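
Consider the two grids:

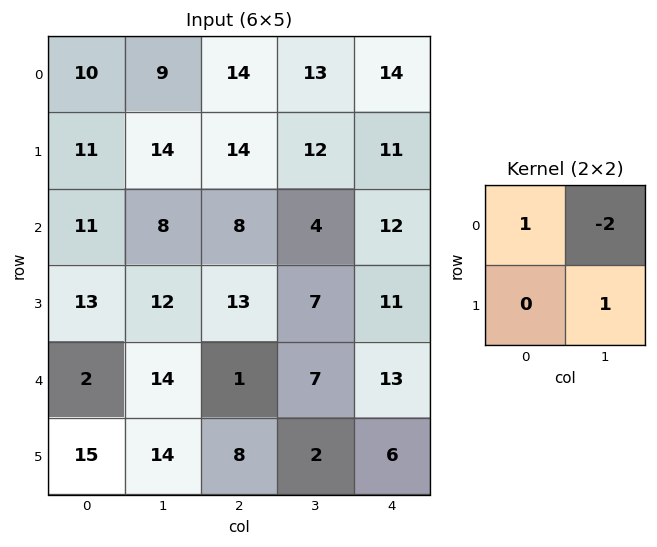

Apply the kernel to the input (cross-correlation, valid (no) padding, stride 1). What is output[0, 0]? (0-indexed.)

The receptive field on the input at this output position is [10 9 / 11 14]. Elementwise product with the kernel and sum: 10·1 + 9·-2 + 14·1.

6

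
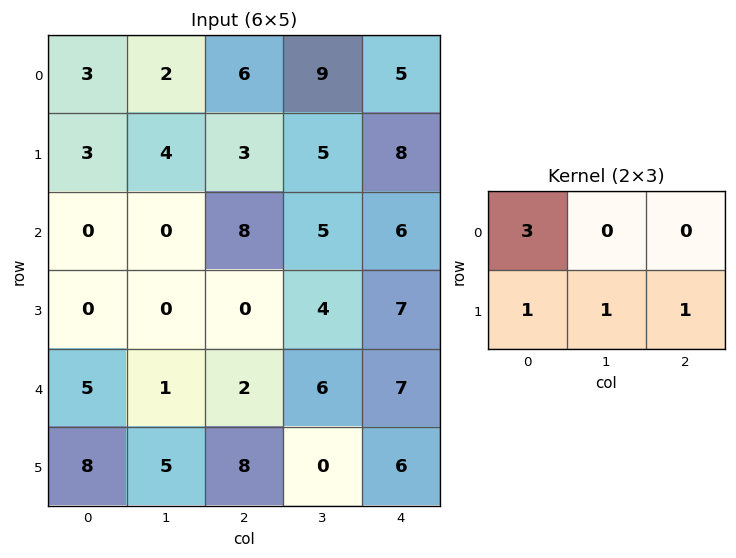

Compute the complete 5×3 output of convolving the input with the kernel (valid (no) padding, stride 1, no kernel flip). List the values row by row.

19 18 34
17 25 28
0 4 35
8 9 15
36 16 20

Output[0,0]: The receptive field on the input at this output position is [3 2 6 / 3 4 3]. Elementwise product with the kernel and sum: 3·3 + 3·1 + 4·1 + 3·1.
Output[0,1]: The receptive field on the input at this output position is [2 6 9 / 4 3 5]. Elementwise product with the kernel and sum: 2·3 + 4·1 + 3·1 + 5·1.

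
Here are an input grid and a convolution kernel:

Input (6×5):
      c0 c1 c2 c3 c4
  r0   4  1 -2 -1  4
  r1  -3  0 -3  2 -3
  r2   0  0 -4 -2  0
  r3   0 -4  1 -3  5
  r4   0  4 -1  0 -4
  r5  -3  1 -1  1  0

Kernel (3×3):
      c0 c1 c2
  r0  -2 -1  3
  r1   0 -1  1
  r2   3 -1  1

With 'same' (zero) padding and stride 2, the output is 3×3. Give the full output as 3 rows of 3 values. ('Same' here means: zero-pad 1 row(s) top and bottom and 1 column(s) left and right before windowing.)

0 6 5
-1 -5 -15
-4 4 8

Output[0,0]: The receptive field on the zero-padded input at this output position is [0 0 0 / 0 4 1 / 0 -3 0]. Elementwise product with the kernel and sum: 0·-2 + 0·-1 + 0·3 + 4·-1 + 1·1 + 0·3 + -3·-1 + 0·1.
Output[0,1]: The receptive field on the zero-padded input at this output position is [0 0 0 / 1 -2 -1 / 0 -3 2]. Elementwise product with the kernel and sum: 0·-2 + 0·-1 + 0·3 + -2·-1 + -1·1 + 0·3 + -3·-1 + 2·1.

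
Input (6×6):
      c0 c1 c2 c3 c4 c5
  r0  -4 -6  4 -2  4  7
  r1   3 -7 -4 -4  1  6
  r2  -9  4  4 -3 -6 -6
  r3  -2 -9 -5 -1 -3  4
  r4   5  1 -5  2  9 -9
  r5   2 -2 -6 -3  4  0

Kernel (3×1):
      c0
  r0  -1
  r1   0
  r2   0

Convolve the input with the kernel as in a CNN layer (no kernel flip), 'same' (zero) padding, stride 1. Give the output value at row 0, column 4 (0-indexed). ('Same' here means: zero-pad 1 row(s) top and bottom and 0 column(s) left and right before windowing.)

The receptive field on the zero-padded input at this output position is [0 / 4 / 1]. Elementwise product with the kernel and sum: 0·-1.

0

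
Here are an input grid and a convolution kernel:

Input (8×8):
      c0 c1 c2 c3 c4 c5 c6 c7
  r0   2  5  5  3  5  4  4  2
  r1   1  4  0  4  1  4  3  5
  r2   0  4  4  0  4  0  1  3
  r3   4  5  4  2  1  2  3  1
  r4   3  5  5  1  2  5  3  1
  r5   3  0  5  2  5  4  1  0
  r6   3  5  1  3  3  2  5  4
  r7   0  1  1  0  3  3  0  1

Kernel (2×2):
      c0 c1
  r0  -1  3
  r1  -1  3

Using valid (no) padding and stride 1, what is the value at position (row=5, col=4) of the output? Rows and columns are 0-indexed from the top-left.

The receptive field on the input at this output position is [5 4 / 3 2]. Elementwise product with the kernel and sum: 5·-1 + 4·3 + 3·-1 + 2·3.

10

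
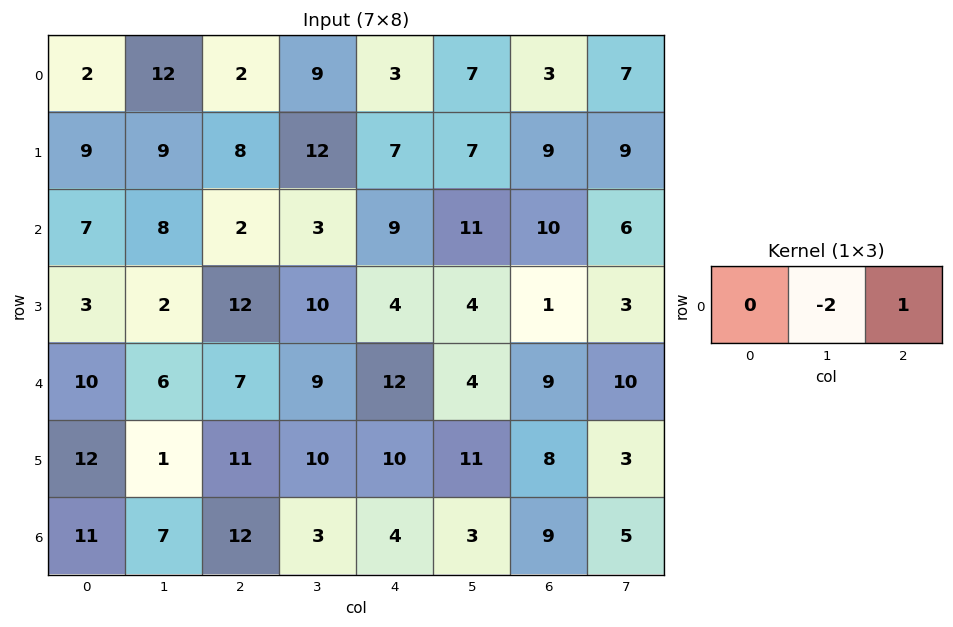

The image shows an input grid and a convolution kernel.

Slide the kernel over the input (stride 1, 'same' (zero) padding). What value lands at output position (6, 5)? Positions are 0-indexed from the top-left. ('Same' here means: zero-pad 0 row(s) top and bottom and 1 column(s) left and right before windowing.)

The receptive field on the zero-padded input at this output position is [4 3 9]. Elementwise product with the kernel and sum: 3·-2 + 9·1.

3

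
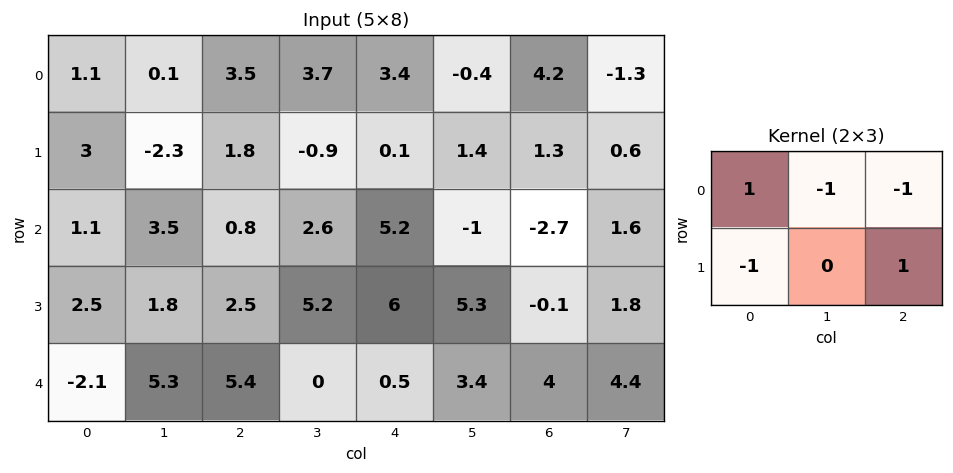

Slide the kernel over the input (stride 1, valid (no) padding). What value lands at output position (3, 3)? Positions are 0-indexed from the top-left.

The receptive field on the input at this output position is [5.2 6 5.3 / 0 0.5 3.4]. Elementwise product with the kernel and sum: 5.2·1 + 6·-1 + 5.3·-1 + 0·-1 + 3.4·1.

-2.7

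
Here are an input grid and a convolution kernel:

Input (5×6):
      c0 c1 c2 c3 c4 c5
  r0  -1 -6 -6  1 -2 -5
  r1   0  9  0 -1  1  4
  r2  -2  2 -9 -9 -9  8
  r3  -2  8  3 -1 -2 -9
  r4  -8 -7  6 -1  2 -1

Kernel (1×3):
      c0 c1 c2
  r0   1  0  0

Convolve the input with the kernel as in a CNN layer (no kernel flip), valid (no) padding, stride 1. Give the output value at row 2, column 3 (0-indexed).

The receptive field on the input at this output position is [-9 -9 8]. Elementwise product with the kernel and sum: -9·1.

-9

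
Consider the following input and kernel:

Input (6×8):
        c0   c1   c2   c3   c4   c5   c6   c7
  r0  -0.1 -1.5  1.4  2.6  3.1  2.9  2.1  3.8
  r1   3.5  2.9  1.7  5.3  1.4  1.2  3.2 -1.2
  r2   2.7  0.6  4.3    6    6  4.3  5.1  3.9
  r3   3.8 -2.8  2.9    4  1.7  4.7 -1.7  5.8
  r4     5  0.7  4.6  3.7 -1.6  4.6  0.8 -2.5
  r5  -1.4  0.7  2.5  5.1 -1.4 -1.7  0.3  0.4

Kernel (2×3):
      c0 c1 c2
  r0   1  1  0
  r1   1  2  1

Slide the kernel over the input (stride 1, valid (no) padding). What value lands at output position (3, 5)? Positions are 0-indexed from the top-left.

6.7

The receptive field on the input at this output position is [4.7 -1.7 5.8 / 4.6 0.8 -2.5]. Elementwise product with the kernel and sum: 4.7·1 + -1.7·1 + 4.6·1 + 0.8·2 + -2.5·1.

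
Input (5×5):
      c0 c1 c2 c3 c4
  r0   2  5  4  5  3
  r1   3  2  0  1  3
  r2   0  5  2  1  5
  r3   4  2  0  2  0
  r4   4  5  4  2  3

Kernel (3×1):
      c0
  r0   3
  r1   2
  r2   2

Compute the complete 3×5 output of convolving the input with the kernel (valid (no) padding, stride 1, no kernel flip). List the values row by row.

12 29 16 19 25
17 20 4 9 19
16 29 14 11 21

Output[0,0]: The receptive field on the input at this output position is [2 / 3 / 0]. Elementwise product with the kernel and sum: 2·3 + 3·2 + 0·2.
Output[0,1]: The receptive field on the input at this output position is [5 / 2 / 5]. Elementwise product with the kernel and sum: 5·3 + 2·2 + 5·2.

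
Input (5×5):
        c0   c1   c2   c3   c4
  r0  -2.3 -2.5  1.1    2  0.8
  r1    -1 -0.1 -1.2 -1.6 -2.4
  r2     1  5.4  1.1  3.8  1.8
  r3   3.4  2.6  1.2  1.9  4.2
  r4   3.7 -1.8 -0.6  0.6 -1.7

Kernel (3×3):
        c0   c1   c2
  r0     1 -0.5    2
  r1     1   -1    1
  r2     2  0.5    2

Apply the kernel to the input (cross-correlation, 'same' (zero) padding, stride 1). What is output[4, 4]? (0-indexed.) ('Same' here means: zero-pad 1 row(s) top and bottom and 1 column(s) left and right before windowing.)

The receptive field on the zero-padded input at this output position is [1.9 4.2 0 / 0.6 -1.7 0 / 0 0 0]. Elementwise product with the kernel and sum: 1.9·1 + 4.2·-0.5 + 0·2 + 0.6·1 + -1.7·-1 + 0·1 + 0·2 + 0·0.5 + 0·2.

2.1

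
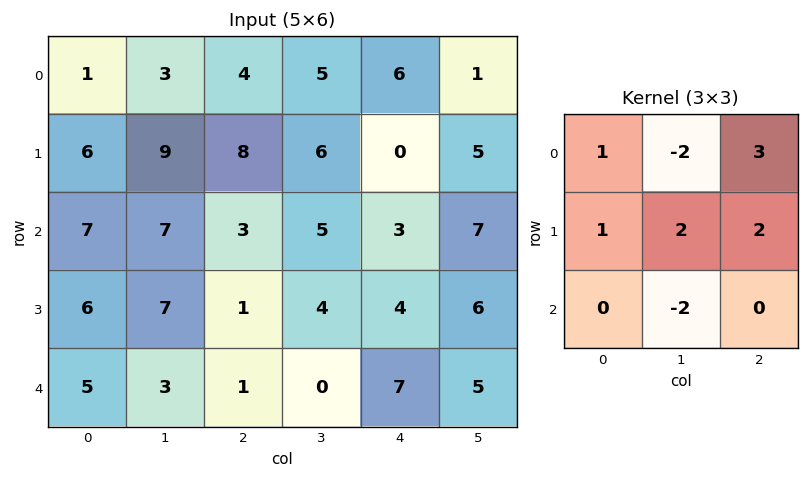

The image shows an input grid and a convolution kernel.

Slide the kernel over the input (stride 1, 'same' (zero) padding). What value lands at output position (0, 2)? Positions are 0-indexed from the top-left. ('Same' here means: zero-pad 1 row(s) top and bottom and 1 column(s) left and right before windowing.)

The receptive field on the zero-padded input at this output position is [0 0 0 / 3 4 5 / 9 8 6]. Elementwise product with the kernel and sum: 0·1 + 0·-2 + 0·3 + 3·1 + 4·2 + 5·2 + 8·-2.

5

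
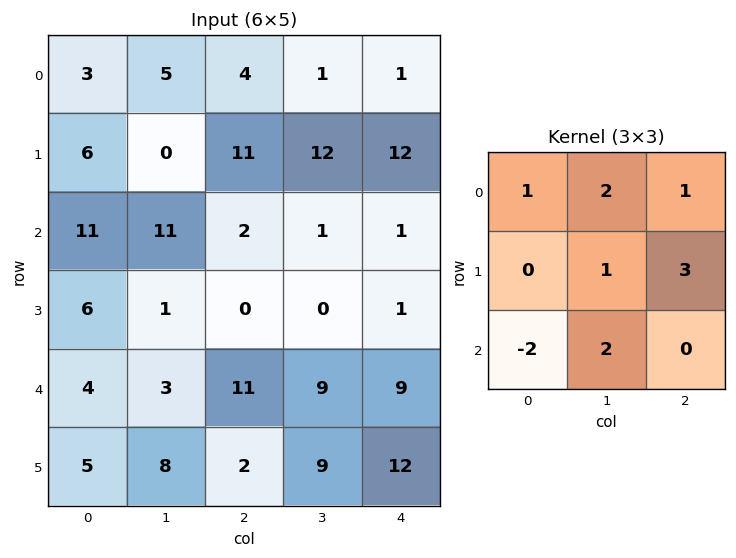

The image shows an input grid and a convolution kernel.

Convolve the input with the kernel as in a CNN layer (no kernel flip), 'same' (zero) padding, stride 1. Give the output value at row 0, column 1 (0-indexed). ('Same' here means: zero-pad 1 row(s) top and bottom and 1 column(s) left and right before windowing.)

The receptive field on the zero-padded input at this output position is [0 0 0 / 3 5 4 / 6 0 11]. Elementwise product with the kernel and sum: 0·1 + 0·2 + 0·1 + 5·1 + 4·3 + 6·-2 + 0·2.

5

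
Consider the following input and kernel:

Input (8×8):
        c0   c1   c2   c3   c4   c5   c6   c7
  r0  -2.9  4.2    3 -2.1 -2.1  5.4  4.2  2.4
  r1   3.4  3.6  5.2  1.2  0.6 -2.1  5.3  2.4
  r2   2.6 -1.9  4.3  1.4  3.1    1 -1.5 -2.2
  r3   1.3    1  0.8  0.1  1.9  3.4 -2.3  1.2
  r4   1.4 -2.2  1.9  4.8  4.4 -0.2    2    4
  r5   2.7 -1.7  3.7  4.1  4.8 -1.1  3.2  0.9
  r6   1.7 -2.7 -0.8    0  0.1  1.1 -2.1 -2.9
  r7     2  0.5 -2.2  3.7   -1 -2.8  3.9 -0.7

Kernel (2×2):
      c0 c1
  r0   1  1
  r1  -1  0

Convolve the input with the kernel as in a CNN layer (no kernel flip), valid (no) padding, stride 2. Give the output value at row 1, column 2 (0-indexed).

2.2

The receptive field on the input at this output position is [3.1 1 / 1.9 3.4]. Elementwise product with the kernel and sum: 3.1·1 + 1·1 + 1.9·-1.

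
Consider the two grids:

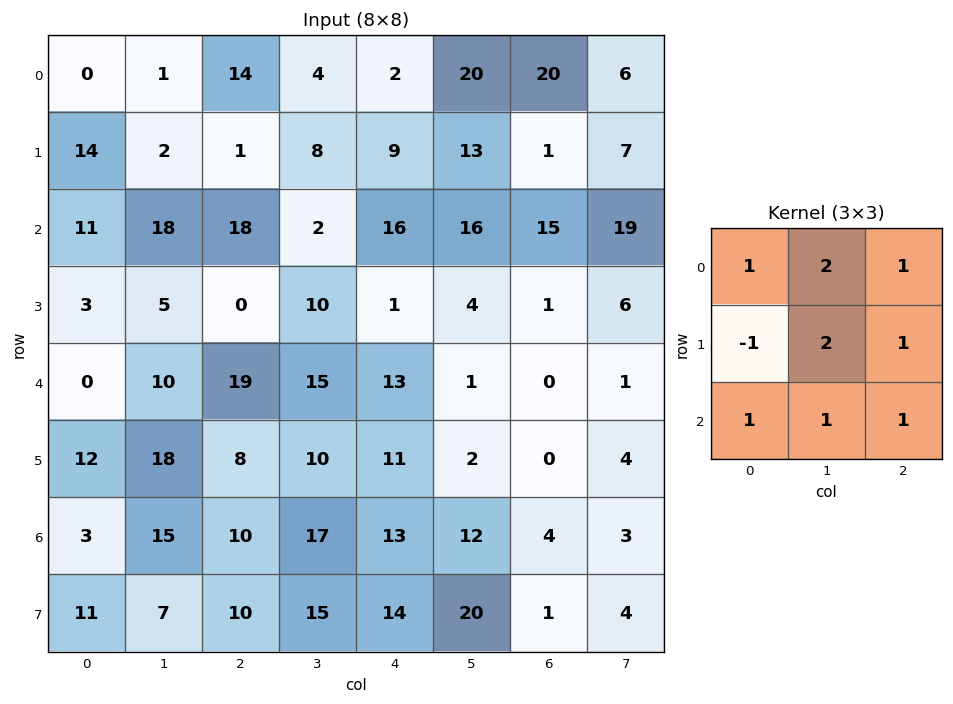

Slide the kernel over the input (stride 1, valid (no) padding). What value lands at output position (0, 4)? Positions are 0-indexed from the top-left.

The receptive field on the input at this output position is [2 20 20 / 9 13 1 / 16 16 15]. Elementwise product with the kernel and sum: 2·1 + 20·2 + 20·1 + 9·-1 + 13·2 + 1·1 + 16·1 + 16·1 + 15·1.

127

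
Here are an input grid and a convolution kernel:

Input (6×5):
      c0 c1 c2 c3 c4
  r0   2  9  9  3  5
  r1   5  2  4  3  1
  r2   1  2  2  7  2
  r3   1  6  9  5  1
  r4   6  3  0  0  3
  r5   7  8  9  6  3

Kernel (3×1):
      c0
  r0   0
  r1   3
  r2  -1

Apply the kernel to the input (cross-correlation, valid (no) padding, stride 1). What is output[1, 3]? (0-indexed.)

16

The receptive field on the input at this output position is [3 / 7 / 5]. Elementwise product with the kernel and sum: 7·3 + 5·-1.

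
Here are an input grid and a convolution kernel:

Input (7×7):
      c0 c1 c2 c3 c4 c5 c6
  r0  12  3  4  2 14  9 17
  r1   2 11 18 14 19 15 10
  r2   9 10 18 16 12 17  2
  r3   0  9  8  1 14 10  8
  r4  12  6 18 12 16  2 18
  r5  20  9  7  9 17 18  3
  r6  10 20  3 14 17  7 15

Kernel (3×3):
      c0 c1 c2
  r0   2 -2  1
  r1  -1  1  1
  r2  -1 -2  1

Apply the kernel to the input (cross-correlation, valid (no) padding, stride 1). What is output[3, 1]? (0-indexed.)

The receptive field on the input at this output position is [9 8 1 / 6 18 12 / 9 7 9]. Elementwise product with the kernel and sum: 9·2 + 8·-2 + 1·1 + 6·-1 + 18·1 + 12·1 + 9·-1 + 7·-2 + 9·1.

13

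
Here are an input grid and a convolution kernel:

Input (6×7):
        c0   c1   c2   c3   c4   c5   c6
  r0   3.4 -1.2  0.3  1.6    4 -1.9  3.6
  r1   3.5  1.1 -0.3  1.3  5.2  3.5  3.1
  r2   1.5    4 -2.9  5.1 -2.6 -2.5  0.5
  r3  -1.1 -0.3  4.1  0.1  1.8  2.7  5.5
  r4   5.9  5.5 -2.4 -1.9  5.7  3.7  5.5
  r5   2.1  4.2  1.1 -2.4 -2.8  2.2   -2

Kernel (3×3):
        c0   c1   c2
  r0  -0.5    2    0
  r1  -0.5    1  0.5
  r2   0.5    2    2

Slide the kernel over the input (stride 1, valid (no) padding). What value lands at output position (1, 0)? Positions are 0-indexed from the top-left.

9.3

The receptive field on the input at this output position is [3.5 1.1 -0.3 / 1.5 4 -2.9 / -1.1 -0.3 4.1]. Elementwise product with the kernel and sum: 3.5·-0.5 + 1.1·2 + 1.5·-0.5 + 4·1 + -2.9·0.5 + -1.1·0.5 + -0.3·2 + 4.1·2.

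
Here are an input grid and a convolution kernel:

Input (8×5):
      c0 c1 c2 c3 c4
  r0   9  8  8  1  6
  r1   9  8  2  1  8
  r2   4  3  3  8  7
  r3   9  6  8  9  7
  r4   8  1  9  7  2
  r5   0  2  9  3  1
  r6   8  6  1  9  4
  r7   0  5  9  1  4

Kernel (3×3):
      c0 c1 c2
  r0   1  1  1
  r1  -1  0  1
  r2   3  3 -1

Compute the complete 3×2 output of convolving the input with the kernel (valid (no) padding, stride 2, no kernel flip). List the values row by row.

36 47
27 63
68 36

Output[0,0]: The receptive field on the input at this output position is [9 8 8 / 9 8 2 / 4 3 3]. Elementwise product with the kernel and sum: 9·1 + 8·1 + 8·1 + 9·-1 + 2·1 + 4·3 + 3·3 + 3·-1.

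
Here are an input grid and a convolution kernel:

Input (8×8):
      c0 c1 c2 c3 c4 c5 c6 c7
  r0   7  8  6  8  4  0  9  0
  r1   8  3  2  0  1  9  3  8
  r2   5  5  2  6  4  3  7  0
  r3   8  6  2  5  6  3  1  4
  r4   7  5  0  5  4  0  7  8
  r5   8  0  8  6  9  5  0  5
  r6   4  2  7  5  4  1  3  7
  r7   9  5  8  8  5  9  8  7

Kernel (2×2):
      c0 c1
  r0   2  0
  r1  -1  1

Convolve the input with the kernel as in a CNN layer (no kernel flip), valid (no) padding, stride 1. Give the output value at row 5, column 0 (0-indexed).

The receptive field on the input at this output position is [8 0 / 4 2]. Elementwise product with the kernel and sum: 8·2 + 4·-1 + 2·1.

14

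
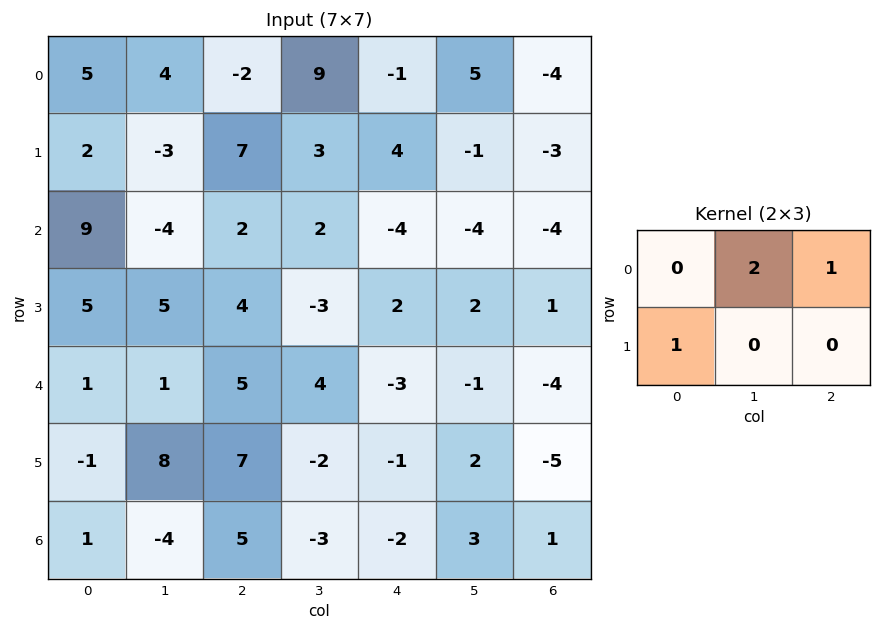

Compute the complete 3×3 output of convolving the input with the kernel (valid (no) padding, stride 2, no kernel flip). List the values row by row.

Output[0,0]: The receptive field on the input at this output position is [5 4 -2 / 2 -3 7]. Elementwise product with the kernel and sum: 4·2 + -2·1 + 2·1.

8 24 10
-1 4 -10
6 12 -7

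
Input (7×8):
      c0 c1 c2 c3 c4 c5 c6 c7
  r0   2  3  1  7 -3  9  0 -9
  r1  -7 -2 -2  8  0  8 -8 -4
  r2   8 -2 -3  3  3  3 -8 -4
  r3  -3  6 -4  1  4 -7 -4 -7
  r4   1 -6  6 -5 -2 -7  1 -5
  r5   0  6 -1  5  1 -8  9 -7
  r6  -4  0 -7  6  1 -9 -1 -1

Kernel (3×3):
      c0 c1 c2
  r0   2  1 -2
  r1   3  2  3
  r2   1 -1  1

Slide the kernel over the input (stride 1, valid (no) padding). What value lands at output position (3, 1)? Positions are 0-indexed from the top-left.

-3

The receptive field on the input at this output position is [6 -4 1 / -6 6 -5 / 6 -1 5]. Elementwise product with the kernel and sum: 6·2 + -4·1 + 1·-2 + -6·3 + 6·2 + -5·3 + 6·1 + -1·-1 + 5·1.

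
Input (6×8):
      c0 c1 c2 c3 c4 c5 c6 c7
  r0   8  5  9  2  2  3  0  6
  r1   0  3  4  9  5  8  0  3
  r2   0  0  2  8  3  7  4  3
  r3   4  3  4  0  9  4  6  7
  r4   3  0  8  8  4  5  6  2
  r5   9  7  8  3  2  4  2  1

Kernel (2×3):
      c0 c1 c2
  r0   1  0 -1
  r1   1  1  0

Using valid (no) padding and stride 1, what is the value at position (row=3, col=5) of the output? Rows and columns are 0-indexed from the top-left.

The receptive field on the input at this output position is [4 6 7 / 5 6 2]. Elementwise product with the kernel and sum: 4·1 + 7·-1 + 5·1 + 6·1.

8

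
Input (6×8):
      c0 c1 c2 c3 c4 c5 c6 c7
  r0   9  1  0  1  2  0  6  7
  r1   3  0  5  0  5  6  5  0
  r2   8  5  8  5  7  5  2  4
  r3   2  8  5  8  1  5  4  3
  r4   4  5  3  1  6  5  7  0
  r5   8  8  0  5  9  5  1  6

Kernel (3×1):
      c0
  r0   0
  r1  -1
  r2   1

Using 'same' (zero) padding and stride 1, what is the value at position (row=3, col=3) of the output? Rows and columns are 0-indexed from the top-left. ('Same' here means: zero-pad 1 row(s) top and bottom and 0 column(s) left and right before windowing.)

The receptive field on the zero-padded input at this output position is [5 / 8 / 1]. Elementwise product with the kernel and sum: 8·-1 + 1·1.

-7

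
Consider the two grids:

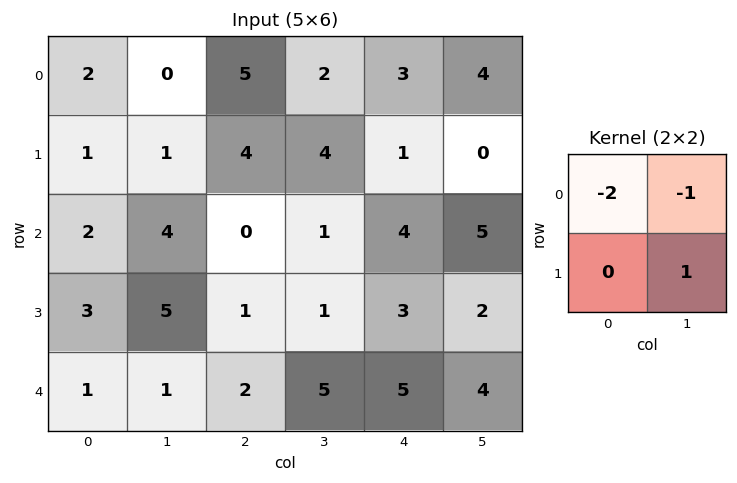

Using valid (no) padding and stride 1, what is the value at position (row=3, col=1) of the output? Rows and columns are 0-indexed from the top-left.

-9

The receptive field on the input at this output position is [5 1 / 1 2]. Elementwise product with the kernel and sum: 5·-2 + 1·-1 + 2·1.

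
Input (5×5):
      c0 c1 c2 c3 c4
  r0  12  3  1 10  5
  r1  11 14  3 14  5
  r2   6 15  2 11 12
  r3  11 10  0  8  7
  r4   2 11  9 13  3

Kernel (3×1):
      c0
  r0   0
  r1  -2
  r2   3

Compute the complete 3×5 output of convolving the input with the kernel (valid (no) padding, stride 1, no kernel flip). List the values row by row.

-4 17 0 5 26
21 0 -4 2 -3
-16 13 27 23 -5

Output[0,0]: The receptive field on the input at this output position is [12 / 11 / 6]. Elementwise product with the kernel and sum: 11·-2 + 6·3.
Output[0,1]: The receptive field on the input at this output position is [3 / 14 / 15]. Elementwise product with the kernel and sum: 14·-2 + 15·3.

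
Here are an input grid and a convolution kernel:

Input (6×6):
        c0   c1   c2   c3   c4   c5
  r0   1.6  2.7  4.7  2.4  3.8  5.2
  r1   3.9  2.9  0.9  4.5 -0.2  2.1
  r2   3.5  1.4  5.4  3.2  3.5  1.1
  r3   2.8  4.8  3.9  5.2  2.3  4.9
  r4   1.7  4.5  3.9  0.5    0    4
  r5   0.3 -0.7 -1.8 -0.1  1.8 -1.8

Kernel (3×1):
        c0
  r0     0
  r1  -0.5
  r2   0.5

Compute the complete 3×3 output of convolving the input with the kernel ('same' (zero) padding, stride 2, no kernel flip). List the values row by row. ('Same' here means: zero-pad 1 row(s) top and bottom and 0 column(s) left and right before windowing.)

Output[0,0]: The receptive field on the zero-padded input at this output position is [0 / 1.6 / 3.9]. Elementwise product with the kernel and sum: 1.6·-0.5 + 3.9·0.5.
Output[0,1]: The receptive field on the zero-padded input at this output position is [0 / 4.7 / 0.9]. Elementwise product with the kernel and sum: 4.7·-0.5 + 0.9·0.5.

1.15 -1.9 -2
-0.35 -0.75 -0.6
-0.7 -2.85 0.9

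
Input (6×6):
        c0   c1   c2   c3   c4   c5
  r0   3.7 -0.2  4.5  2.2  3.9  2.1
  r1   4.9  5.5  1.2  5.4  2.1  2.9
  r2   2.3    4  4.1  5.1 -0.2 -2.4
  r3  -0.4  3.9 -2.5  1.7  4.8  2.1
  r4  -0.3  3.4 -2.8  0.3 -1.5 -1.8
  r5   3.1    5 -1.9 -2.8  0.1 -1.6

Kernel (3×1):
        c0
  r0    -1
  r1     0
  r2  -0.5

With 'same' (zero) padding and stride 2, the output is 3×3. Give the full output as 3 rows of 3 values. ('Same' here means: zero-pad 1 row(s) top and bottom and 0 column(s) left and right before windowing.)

Output[0,0]: The receptive field on the zero-padded input at this output position is [0 / 3.7 / 4.9]. Elementwise product with the kernel and sum: 0·-1 + 4.9·-0.5.

-2.45 -0.6 -1.05
-4.7 0.05 -4.5
-1.15 3.45 -4.85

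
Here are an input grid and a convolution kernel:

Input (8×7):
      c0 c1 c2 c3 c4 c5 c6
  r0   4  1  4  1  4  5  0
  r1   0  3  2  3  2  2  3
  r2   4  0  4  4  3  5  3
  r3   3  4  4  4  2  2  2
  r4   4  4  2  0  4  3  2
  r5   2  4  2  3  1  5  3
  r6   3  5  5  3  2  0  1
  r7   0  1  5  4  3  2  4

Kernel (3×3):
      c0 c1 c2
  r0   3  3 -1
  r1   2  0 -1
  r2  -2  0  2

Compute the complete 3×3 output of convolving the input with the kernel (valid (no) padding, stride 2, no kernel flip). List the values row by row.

9 11 28
6 31 19
28 -1 16

Output[0,0]: The receptive field on the input at this output position is [4 1 4 / 0 3 2 / 4 0 4]. Elementwise product with the kernel and sum: 4·3 + 1·3 + 4·-1 + 0·2 + 2·-1 + 4·-2 + 4·2.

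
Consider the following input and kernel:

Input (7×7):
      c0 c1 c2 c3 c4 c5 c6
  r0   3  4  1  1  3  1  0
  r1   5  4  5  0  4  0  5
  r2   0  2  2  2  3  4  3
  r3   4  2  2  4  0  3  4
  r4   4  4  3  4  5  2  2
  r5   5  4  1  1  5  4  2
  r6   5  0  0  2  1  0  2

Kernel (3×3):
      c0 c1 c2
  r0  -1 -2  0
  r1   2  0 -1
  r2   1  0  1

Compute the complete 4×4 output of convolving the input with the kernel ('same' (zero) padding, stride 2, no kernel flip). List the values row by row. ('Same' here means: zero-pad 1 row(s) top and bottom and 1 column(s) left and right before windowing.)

0 11 1 2
-10 -6 -1 1
-8 3 7 -3
-10 -8 -7 -8

Output[0,0]: The receptive field on the zero-padded input at this output position is [0 0 0 / 0 3 4 / 0 5 4]. Elementwise product with the kernel and sum: 0·-1 + 0·-2 + 0·2 + 4·-1 + 0·1 + 4·1.
Output[0,1]: The receptive field on the zero-padded input at this output position is [0 0 0 / 4 1 1 / 4 5 0]. Elementwise product with the kernel and sum: 0·-1 + 0·-2 + 4·2 + 1·-1 + 4·1 + 0·1.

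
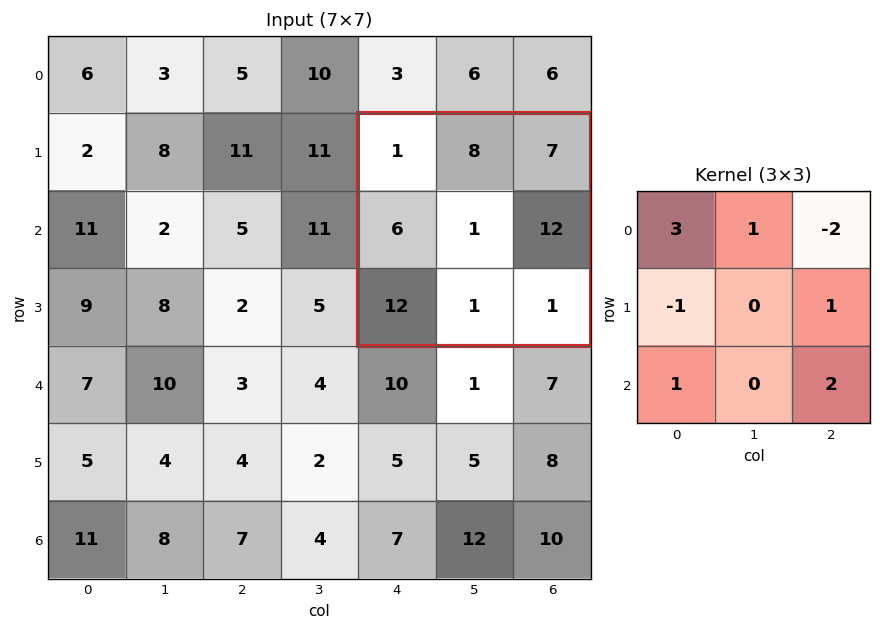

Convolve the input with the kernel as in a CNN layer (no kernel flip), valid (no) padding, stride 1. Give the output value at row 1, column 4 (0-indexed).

17

The receptive field on the input at this output position is [1 8 7 / 6 1 12 / 12 1 1]. Elementwise product with the kernel and sum: 1·3 + 8·1 + 7·-2 + 6·-1 + 12·1 + 12·1 + 1·2.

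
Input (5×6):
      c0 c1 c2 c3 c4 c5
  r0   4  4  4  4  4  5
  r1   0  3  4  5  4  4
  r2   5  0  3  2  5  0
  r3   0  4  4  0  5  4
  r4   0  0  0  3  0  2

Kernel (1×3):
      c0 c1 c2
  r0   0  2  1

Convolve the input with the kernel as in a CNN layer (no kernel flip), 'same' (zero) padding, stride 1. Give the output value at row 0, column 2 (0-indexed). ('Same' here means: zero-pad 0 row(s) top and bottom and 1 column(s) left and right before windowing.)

12

The receptive field on the zero-padded input at this output position is [4 4 4]. Elementwise product with the kernel and sum: 4·2 + 4·1.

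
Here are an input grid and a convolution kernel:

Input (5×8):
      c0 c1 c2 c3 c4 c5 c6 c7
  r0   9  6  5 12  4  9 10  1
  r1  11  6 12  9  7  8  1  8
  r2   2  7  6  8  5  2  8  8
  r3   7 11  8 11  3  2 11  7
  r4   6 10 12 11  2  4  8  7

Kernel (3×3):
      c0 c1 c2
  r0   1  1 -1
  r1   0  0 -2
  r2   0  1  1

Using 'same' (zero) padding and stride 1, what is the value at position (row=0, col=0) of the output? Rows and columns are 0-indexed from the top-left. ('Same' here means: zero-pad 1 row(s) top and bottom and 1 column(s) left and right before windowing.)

The receptive field on the zero-padded input at this output position is [0 0 0 / 0 9 6 / 0 11 6]. Elementwise product with the kernel and sum: 0·1 + 0·1 + 0·-1 + 6·-2 + 11·1 + 6·1.

5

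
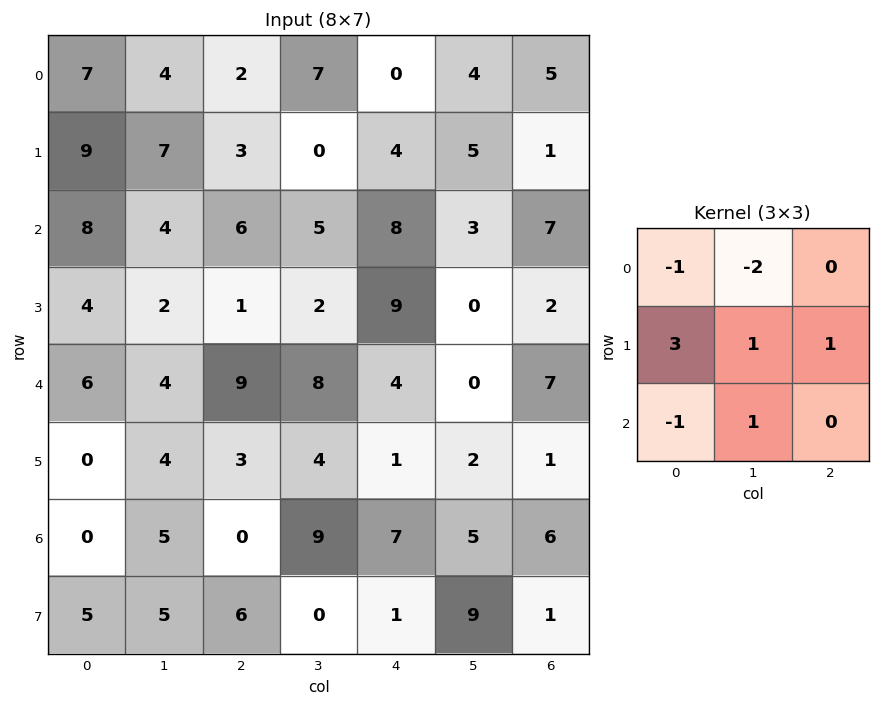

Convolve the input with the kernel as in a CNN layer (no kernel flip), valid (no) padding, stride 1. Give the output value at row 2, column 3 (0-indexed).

The receptive field on the input at this output position is [5 8 3 / 2 9 0 / 8 4 0]. Elementwise product with the kernel and sum: 5·-1 + 8·-2 + 2·3 + 9·1 + 0·1 + 8·-1 + 4·1.

-10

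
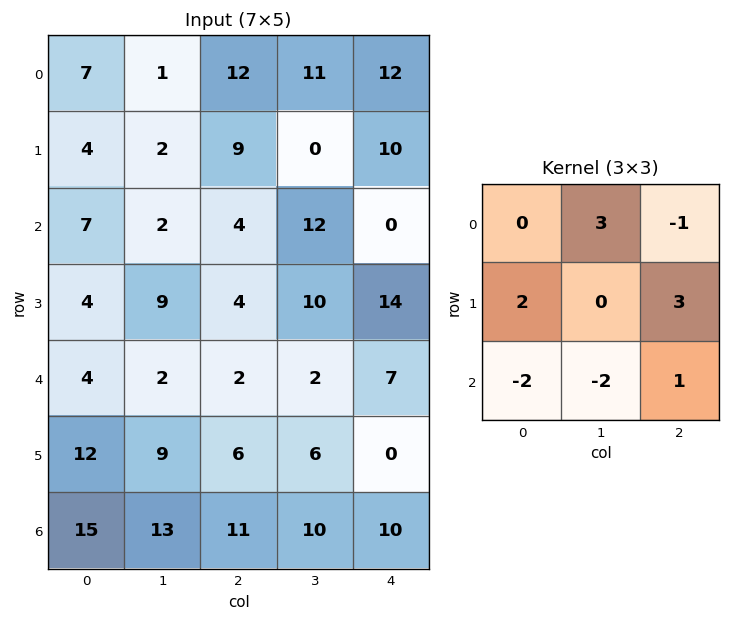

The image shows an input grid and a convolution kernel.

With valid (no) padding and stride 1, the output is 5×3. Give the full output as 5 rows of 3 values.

12 29 37
1 51 -16
12 42 85
1 -12 17
1 2 -21

Output[0,0]: The receptive field on the input at this output position is [7 1 12 / 4 2 9 / 7 2 4]. Elementwise product with the kernel and sum: 1·3 + 12·-1 + 4·2 + 9·3 + 7·-2 + 2·-2 + 4·1.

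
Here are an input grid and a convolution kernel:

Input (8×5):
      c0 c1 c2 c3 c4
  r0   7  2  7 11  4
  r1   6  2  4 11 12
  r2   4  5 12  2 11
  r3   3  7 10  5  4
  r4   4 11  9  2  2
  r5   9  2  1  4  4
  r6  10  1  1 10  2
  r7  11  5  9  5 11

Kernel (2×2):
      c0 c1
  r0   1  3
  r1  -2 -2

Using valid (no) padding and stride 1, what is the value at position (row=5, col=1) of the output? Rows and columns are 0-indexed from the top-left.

1

The receptive field on the input at this output position is [2 1 / 1 1]. Elementwise product with the kernel and sum: 2·1 + 1·3 + 1·-2 + 1·-2.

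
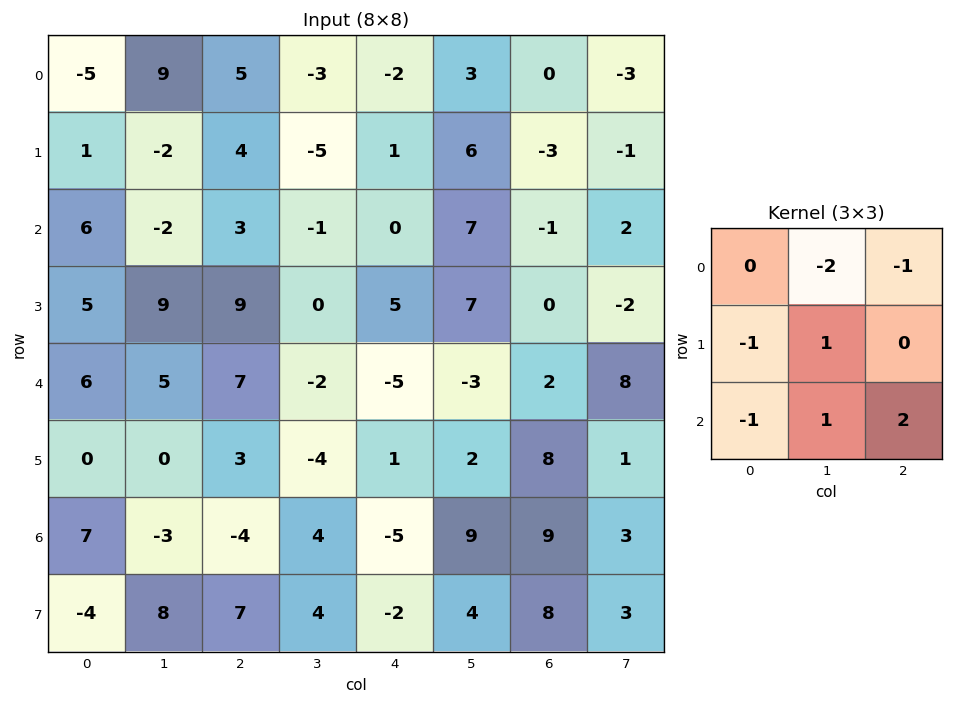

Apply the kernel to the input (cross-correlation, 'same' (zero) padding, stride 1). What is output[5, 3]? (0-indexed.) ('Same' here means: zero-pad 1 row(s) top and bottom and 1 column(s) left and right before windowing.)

The receptive field on the zero-padded input at this output position is [7 -2 -5 / 3 -4 1 / -4 4 -5]. Elementwise product with the kernel and sum: -2·-2 + -5·-1 + 3·-1 + -4·1 + -4·-1 + 4·1 + -5·2.

0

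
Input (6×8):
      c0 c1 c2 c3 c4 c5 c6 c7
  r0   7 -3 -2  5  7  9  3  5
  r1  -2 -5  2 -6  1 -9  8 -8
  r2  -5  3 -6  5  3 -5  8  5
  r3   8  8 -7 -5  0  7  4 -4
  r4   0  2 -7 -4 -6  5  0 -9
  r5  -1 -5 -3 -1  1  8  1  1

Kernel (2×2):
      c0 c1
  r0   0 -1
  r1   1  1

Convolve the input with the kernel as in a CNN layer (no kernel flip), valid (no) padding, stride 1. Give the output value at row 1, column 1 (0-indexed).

The receptive field on the input at this output position is [-5 2 / 3 -6]. Elementwise product with the kernel and sum: 2·-1 + 3·1 + -6·1.

-5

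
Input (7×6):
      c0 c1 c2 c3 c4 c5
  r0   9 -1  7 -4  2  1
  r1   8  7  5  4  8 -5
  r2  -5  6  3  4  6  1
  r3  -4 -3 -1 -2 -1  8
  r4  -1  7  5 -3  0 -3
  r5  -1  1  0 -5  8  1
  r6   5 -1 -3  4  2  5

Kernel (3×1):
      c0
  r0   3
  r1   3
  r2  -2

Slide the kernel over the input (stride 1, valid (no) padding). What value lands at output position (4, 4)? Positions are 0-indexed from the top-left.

The receptive field on the input at this output position is [0 / 8 / 2]. Elementwise product with the kernel and sum: 0·3 + 8·3 + 2·-2.

20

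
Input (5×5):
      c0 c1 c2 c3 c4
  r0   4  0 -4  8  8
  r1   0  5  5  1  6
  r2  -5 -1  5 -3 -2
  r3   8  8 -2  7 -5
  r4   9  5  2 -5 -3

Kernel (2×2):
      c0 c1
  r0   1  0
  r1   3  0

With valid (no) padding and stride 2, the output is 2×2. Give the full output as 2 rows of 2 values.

4 11
19 -1

Output[0,0]: The receptive field on the input at this output position is [4 0 / 0 5]. Elementwise product with the kernel and sum: 4·1 + 0·3.
Output[0,1]: The receptive field on the input at this output position is [-4 8 / 5 1]. Elementwise product with the kernel and sum: -4·1 + 5·3.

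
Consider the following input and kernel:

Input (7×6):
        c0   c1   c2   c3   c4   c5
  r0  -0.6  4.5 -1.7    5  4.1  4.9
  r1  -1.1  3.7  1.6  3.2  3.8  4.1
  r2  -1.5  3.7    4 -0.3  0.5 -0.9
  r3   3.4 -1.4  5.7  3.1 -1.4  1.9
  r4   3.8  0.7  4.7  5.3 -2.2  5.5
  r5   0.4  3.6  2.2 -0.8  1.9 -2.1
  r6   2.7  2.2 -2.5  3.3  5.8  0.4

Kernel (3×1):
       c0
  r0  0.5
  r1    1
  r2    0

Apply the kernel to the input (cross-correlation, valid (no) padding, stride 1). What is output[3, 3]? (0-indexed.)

6.85

The receptive field on the input at this output position is [3.1 / 5.3 / -0.8]. Elementwise product with the kernel and sum: 3.1·0.5 + 5.3·1.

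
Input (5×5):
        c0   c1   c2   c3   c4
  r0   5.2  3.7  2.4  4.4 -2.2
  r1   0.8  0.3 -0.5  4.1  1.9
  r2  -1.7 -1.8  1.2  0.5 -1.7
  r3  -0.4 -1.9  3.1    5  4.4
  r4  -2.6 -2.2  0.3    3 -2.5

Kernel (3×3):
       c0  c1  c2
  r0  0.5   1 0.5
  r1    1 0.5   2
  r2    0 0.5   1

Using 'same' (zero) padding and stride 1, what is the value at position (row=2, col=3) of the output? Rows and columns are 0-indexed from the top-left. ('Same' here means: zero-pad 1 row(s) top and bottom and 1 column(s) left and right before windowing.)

The receptive field on the zero-padded input at this output position is [-0.5 4.1 1.9 / 1.2 0.5 -1.7 / 3.1 5 4.4]. Elementwise product with the kernel and sum: -0.5·0.5 + 4.1·1 + 1.9·0.5 + 1.2·1 + 0.5·0.5 + -1.7·2 + 5·0.5 + 4.4·1.

9.75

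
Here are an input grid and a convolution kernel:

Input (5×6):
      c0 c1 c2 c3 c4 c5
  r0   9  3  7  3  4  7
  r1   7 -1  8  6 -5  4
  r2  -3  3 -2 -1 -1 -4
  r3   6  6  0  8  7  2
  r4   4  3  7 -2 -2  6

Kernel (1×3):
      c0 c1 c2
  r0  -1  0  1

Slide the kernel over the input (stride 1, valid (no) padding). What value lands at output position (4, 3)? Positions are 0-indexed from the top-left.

8

The receptive field on the input at this output position is [-2 -2 6]. Elementwise product with the kernel and sum: -2·-1 + 6·1.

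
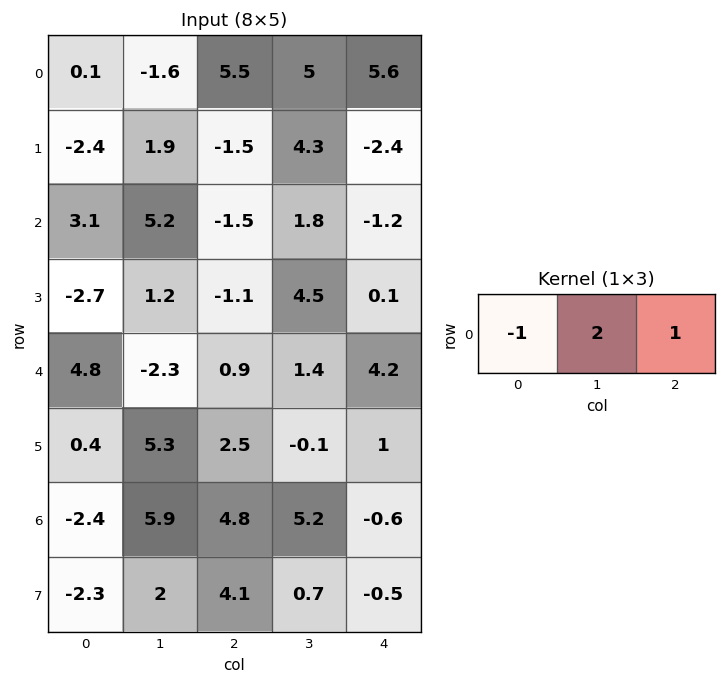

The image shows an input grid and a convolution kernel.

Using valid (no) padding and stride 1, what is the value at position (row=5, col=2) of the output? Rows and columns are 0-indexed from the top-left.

The receptive field on the input at this output position is [2.5 -0.1 1]. Elementwise product with the kernel and sum: 2.5·-1 + -0.1·2 + 1·1.

-1.7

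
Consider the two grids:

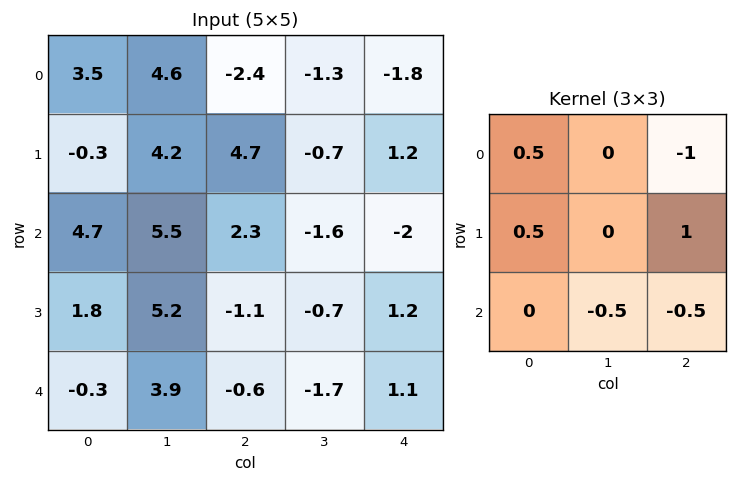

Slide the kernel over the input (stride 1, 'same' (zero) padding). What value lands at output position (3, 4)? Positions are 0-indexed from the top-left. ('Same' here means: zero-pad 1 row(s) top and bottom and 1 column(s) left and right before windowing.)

The receptive field on the zero-padded input at this output position is [-1.6 -2 0 / -0.7 1.2 0 / -1.7 1.1 0]. Elementwise product with the kernel and sum: -1.6·0.5 + 0·-1 + -0.7·0.5 + 0·1 + 1.1·-0.5 + 0·-0.5.

-1.7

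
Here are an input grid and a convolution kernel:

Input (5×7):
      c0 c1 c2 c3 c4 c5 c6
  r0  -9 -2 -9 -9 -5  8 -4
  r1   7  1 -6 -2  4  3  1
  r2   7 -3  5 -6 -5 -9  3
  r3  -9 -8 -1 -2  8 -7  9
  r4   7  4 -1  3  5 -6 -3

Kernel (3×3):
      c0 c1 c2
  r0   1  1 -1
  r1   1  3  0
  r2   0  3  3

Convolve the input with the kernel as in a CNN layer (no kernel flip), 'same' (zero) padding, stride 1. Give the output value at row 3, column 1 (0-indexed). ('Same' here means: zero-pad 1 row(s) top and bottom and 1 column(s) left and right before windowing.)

-25

The receptive field on the zero-padded input at this output position is [7 -3 5 / -9 -8 -1 / 7 4 -1]. Elementwise product with the kernel and sum: 7·1 + -3·1 + 5·-1 + -9·1 + -8·3 + 4·3 + -1·3.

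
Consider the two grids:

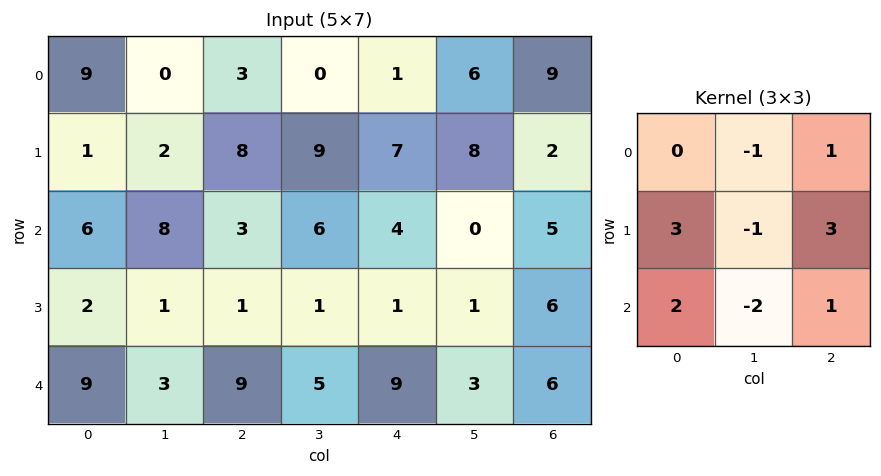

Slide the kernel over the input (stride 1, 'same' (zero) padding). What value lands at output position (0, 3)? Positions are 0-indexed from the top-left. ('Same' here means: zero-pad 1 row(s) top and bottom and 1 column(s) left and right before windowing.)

The receptive field on the zero-padded input at this output position is [0 0 0 / 3 0 1 / 8 9 7]. Elementwise product with the kernel and sum: 0·-1 + 0·1 + 3·3 + 0·-1 + 1·3 + 8·2 + 9·-2 + 7·1.

17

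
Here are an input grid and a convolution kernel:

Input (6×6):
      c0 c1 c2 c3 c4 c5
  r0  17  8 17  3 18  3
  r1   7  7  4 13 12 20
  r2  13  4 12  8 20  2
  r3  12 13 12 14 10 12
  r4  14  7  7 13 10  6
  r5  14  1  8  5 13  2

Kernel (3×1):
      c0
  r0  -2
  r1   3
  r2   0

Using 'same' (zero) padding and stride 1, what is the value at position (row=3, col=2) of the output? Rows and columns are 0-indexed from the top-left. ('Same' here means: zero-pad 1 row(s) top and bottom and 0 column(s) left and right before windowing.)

The receptive field on the zero-padded input at this output position is [12 / 12 / 7]. Elementwise product with the kernel and sum: 12·-2 + 12·3.

12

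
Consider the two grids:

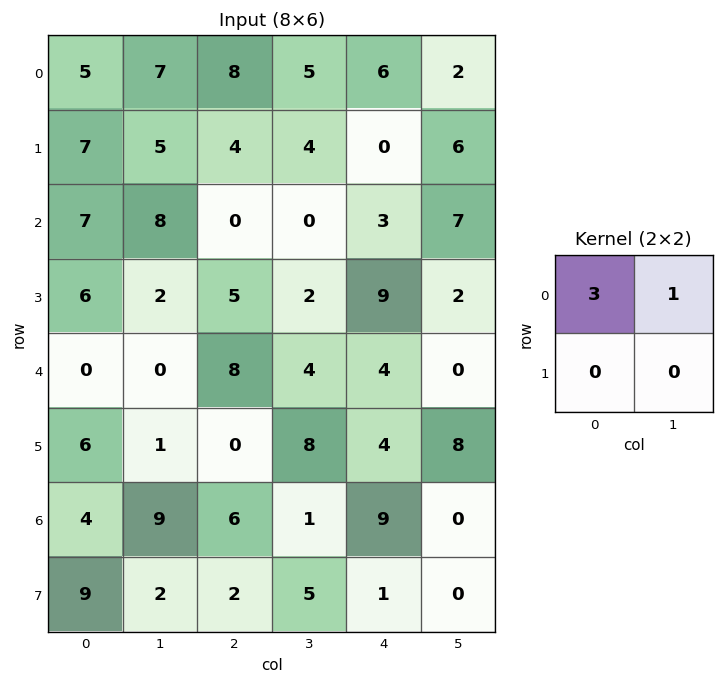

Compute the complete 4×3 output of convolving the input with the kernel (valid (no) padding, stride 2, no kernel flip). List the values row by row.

22 29 20
29 0 16
0 28 12
21 19 27

Output[0,0]: The receptive field on the input at this output position is [5 7 / 7 5]. Elementwise product with the kernel and sum: 5·3 + 7·1.
Output[0,1]: The receptive field on the input at this output position is [8 5 / 4 4]. Elementwise product with the kernel and sum: 8·3 + 5·1.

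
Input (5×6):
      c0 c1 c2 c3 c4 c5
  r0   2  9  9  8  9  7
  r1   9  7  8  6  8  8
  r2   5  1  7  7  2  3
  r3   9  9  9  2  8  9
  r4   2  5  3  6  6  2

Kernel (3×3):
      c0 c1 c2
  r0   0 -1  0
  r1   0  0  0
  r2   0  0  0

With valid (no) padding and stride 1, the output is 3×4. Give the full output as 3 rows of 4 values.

-9 -9 -8 -9
-7 -8 -6 -8
-1 -7 -7 -2

Output[0,0]: The receptive field on the input at this output position is [2 9 9 / 9 7 8 / 5 1 7]. Elementwise product with the kernel and sum: 9·-1.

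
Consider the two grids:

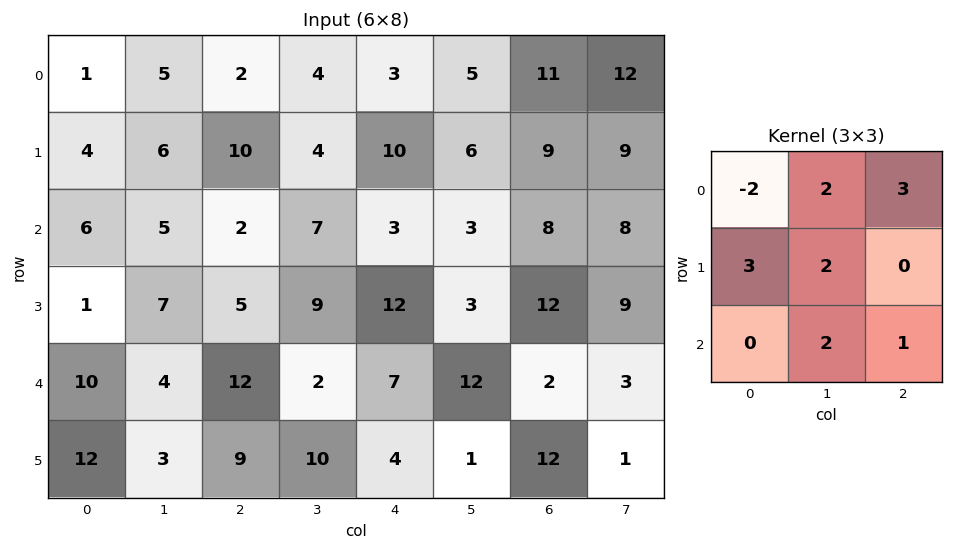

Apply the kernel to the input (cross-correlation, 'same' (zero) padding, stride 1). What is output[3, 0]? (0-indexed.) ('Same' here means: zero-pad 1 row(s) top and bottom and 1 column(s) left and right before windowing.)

The receptive field on the zero-padded input at this output position is [0 6 5 / 0 1 7 / 0 10 4]. Elementwise product with the kernel and sum: 0·-2 + 6·2 + 5·3 + 0·3 + 1·2 + 10·2 + 4·1.

53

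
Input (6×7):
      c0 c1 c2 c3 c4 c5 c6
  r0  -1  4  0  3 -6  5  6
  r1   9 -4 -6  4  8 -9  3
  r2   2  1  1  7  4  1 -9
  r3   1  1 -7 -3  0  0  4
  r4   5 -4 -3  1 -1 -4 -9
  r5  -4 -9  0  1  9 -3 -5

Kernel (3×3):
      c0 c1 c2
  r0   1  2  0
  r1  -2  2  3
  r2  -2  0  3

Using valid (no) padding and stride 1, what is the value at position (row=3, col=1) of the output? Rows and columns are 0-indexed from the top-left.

13

The receptive field on the input at this output position is [1 -7 -3 / -4 -3 1 / -9 0 1]. Elementwise product with the kernel and sum: 1·1 + -7·2 + -4·-2 + -3·2 + 1·3 + -9·-2 + 1·3.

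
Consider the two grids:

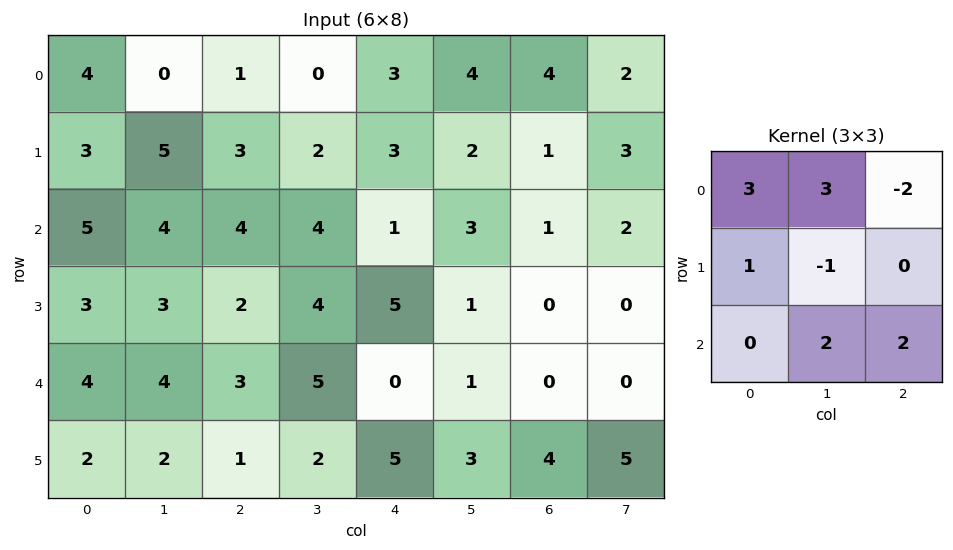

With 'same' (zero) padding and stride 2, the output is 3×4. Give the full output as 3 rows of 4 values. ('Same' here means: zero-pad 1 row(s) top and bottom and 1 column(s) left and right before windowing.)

12 9 7 8
6 32 26 5
7 14 46 22

Output[0,0]: The receptive field on the zero-padded input at this output position is [0 0 0 / 0 4 0 / 0 3 5]. Elementwise product with the kernel and sum: 0·3 + 0·3 + 0·-2 + 0·1 + 4·-1 + 3·2 + 5·2.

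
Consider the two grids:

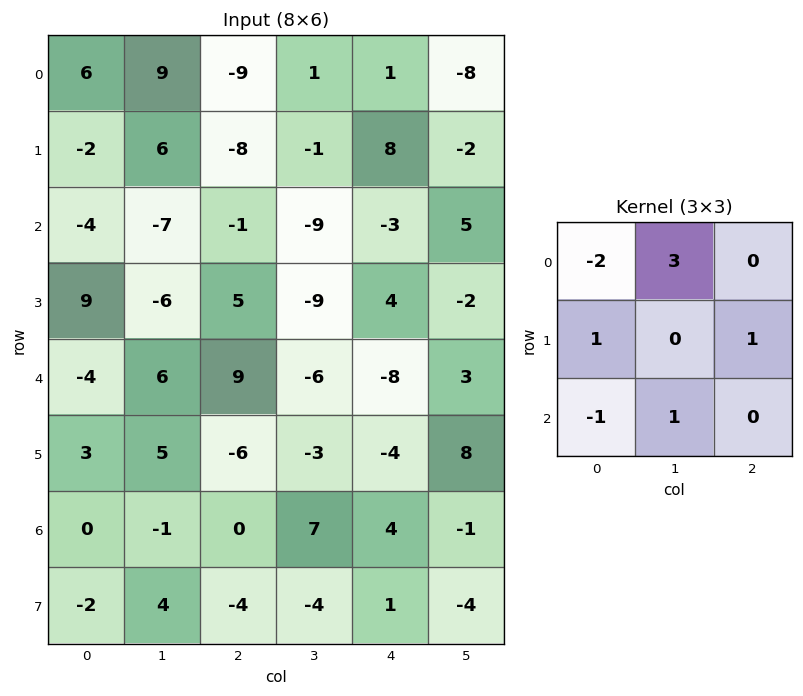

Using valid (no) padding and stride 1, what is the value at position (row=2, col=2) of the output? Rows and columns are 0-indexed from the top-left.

The receptive field on the input at this output position is [-1 -9 -3 / 5 -9 4 / 9 -6 -8]. Elementwise product with the kernel and sum: -1·-2 + -9·3 + 5·1 + 4·1 + 9·-1 + -6·1.

-31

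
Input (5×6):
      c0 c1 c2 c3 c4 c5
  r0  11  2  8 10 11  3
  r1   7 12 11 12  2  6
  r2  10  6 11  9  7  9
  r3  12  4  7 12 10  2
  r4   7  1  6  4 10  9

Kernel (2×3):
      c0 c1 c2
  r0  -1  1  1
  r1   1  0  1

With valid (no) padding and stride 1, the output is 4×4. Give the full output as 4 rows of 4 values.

Output[0,0]: The receptive field on the input at this output position is [11 2 8 / 7 12 11]. Elementwise product with the kernel and sum: 11·-1 + 2·1 + 8·1 + 7·1 + 11·1.

17 40 26 22
37 26 21 14
26 30 22 21
12 20 31 13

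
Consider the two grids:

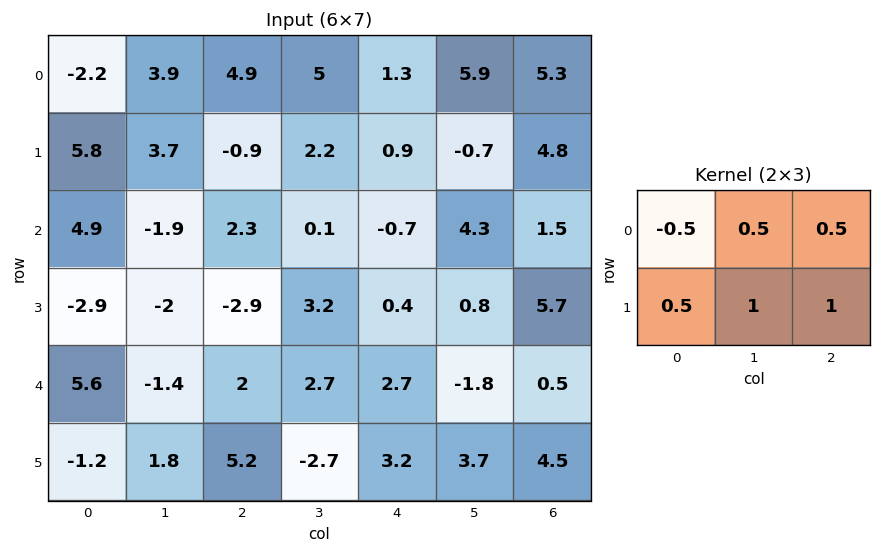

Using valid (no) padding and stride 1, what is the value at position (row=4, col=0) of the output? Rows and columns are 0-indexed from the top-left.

3.9

The receptive field on the input at this output position is [5.6 -1.4 2 / -1.2 1.8 5.2]. Elementwise product with the kernel and sum: 5.6·-0.5 + -1.4·0.5 + 2·0.5 + -1.2·0.5 + 1.8·1 + 5.2·1.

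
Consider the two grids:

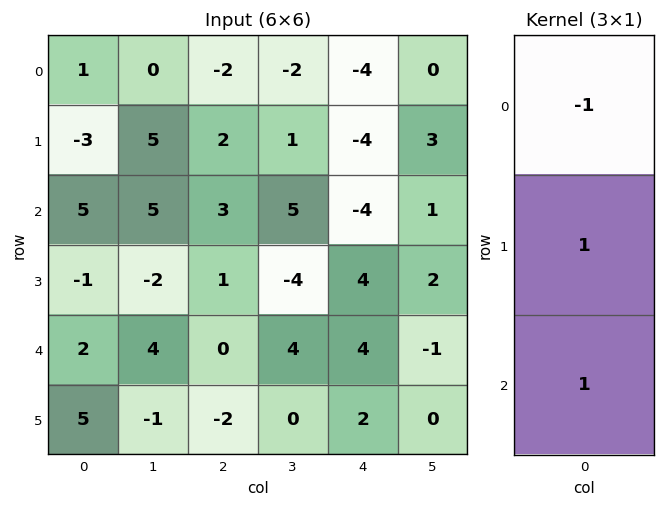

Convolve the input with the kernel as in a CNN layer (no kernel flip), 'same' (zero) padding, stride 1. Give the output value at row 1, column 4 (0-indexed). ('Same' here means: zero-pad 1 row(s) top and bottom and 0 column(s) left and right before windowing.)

-4

The receptive field on the zero-padded input at this output position is [-4 / -4 / -4]. Elementwise product with the kernel and sum: -4·-1 + -4·1 + -4·1.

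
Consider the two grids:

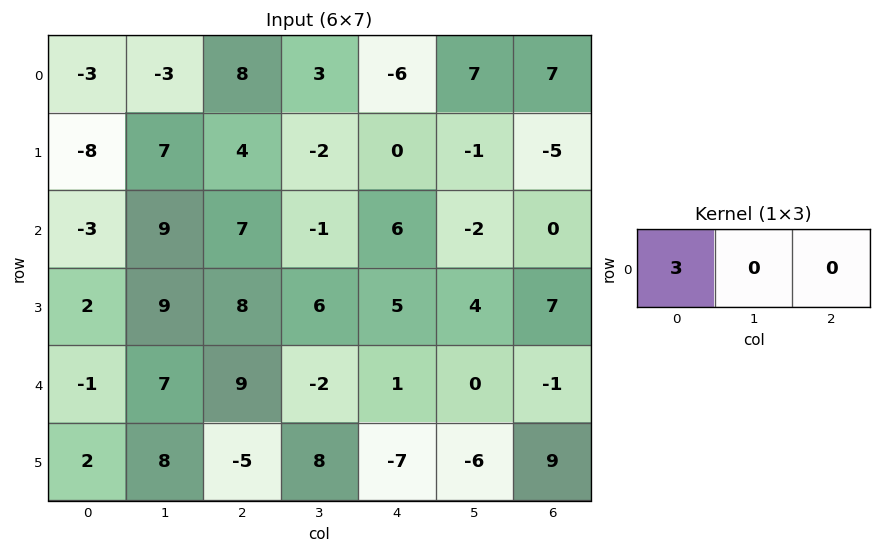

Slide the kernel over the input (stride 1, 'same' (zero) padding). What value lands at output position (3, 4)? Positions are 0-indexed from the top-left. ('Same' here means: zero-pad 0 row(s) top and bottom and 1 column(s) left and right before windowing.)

18

The receptive field on the zero-padded input at this output position is [6 5 4]. Elementwise product with the kernel and sum: 6·3.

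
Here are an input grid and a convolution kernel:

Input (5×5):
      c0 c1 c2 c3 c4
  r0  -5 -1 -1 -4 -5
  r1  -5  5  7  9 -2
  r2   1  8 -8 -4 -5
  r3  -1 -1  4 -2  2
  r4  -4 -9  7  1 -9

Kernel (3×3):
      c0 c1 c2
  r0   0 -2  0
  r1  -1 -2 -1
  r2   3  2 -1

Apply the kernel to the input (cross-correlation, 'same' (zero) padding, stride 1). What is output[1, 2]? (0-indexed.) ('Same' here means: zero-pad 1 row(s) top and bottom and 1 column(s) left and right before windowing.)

The receptive field on the zero-padded input at this output position is [-1 -1 -4 / 5 7 9 / 8 -8 -4]. Elementwise product with the kernel and sum: -1·-2 + 5·-1 + 7·-2 + 9·-1 + 8·3 + -8·2 + -4·-1.

-14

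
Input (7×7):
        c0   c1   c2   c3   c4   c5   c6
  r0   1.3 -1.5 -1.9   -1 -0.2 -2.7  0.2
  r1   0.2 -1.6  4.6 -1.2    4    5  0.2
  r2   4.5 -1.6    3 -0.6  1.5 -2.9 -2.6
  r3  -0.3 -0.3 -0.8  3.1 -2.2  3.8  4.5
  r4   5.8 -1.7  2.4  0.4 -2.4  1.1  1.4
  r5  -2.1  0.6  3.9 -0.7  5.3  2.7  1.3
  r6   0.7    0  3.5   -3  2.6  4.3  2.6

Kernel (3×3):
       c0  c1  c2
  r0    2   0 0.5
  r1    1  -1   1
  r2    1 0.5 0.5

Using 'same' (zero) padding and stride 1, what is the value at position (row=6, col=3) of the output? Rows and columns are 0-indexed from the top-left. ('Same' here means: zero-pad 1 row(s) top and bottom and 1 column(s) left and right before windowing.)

19.55

The receptive field on the zero-padded input at this output position is [3.9 -0.7 5.3 / 3.5 -3 2.6 / 0 0 0]. Elementwise product with the kernel and sum: 3.9·2 + 5.3·0.5 + 3.5·1 + -3·-1 + 2.6·1 + 0·1 + 0·0.5 + 0·0.5.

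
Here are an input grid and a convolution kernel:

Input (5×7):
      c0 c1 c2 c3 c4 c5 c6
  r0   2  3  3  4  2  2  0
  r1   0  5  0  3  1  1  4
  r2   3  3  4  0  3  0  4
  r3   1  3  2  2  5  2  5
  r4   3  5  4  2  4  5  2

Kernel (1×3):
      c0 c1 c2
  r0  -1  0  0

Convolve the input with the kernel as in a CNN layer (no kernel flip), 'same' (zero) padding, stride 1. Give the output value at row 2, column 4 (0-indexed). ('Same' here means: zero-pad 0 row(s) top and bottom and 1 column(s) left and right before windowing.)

0

The receptive field on the zero-padded input at this output position is [0 3 0]. Elementwise product with the kernel and sum: 0·-1.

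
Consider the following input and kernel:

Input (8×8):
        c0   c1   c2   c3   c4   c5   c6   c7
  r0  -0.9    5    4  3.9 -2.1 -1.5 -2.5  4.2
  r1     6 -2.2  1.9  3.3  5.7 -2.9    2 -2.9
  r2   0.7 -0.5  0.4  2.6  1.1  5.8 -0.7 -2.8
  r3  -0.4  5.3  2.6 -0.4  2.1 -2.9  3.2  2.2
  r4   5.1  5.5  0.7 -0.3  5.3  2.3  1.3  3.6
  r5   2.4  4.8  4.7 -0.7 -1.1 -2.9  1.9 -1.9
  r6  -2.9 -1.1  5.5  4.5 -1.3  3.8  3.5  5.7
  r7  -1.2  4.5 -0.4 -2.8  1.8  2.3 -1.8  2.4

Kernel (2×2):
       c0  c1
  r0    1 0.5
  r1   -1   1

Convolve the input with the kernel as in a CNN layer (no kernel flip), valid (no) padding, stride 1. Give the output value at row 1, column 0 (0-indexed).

3.7

The receptive field on the input at this output position is [6 -2.2 / 0.7 -0.5]. Elementwise product with the kernel and sum: 6·1 + -2.2·0.5 + 0.7·-1 + -0.5·1.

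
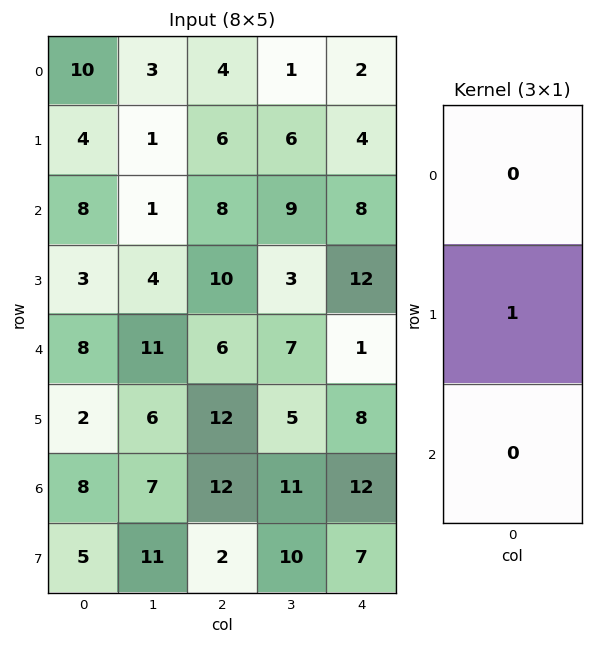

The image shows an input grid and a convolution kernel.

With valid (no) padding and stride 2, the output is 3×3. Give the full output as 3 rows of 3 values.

Output[0,0]: The receptive field on the input at this output position is [10 / 4 / 8]. Elementwise product with the kernel and sum: 4·1.
Output[0,1]: The receptive field on the input at this output position is [4 / 6 / 8]. Elementwise product with the kernel and sum: 6·1.

4 6 4
3 10 12
2 12 8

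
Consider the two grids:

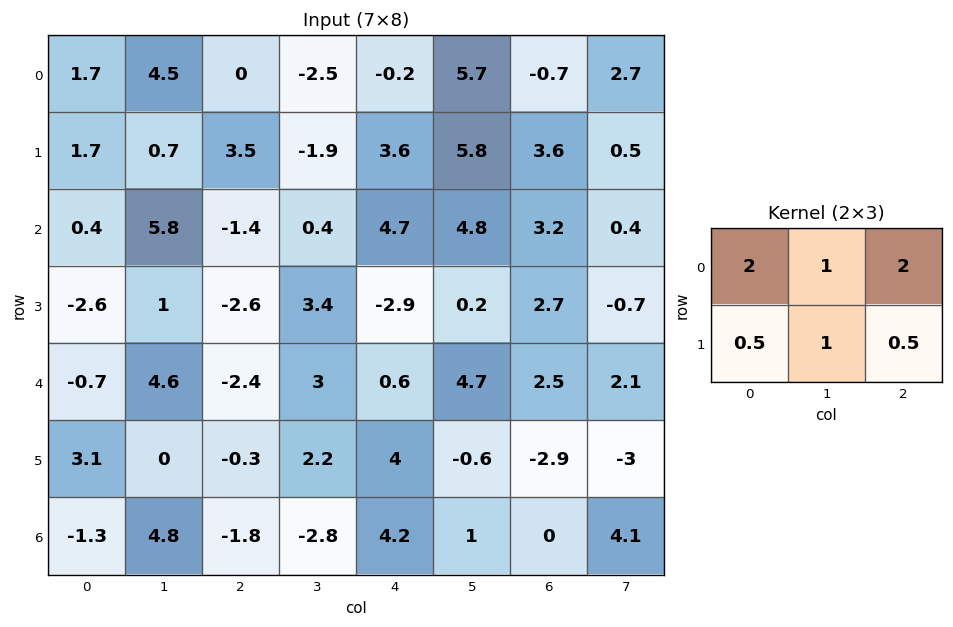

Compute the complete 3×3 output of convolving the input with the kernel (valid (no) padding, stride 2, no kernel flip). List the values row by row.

Output[0,0]: The receptive field on the input at this output position is [1.7 4.5 0 / 1.7 0.7 3.5]. Elementwise product with the kernel and sum: 1.7·2 + 4.5·1 + 0·2 + 1.7·0.5 + 0.7·1 + 3.5·0.5.

11.2 -1.25 13.3
2.2 7.65 20.7
-0.2 3.45 10.85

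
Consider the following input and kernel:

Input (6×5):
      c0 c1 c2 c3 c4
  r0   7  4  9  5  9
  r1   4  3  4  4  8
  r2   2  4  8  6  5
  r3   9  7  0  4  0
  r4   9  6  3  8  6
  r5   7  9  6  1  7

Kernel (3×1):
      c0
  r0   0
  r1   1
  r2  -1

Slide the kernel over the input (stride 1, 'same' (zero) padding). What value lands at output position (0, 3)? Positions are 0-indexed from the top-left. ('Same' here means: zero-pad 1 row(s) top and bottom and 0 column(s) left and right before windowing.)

The receptive field on the zero-padded input at this output position is [0 / 5 / 4]. Elementwise product with the kernel and sum: 5·1 + 4·-1.

1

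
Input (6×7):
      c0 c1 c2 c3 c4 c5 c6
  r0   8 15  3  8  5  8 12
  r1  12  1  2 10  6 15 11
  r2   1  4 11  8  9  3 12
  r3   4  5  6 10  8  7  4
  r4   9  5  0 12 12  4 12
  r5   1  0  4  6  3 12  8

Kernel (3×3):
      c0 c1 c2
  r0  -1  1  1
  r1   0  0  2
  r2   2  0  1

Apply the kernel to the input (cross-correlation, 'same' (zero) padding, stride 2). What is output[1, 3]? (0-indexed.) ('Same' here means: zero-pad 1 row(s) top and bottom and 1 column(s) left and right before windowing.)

The receptive field on the zero-padded input at this output position is [15 11 0 / 3 12 0 / 7 4 0]. Elementwise product with the kernel and sum: 15·-1 + 11·1 + 0·1 + 0·2 + 7·2 + 0·1.

10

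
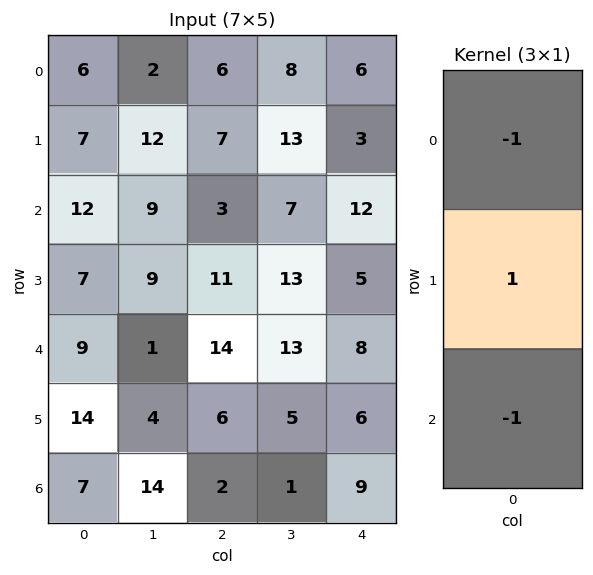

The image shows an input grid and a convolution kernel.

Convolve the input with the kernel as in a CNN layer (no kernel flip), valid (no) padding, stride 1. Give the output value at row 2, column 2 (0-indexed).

The receptive field on the input at this output position is [3 / 11 / 14]. Elementwise product with the kernel and sum: 3·-1 + 11·1 + 14·-1.

-6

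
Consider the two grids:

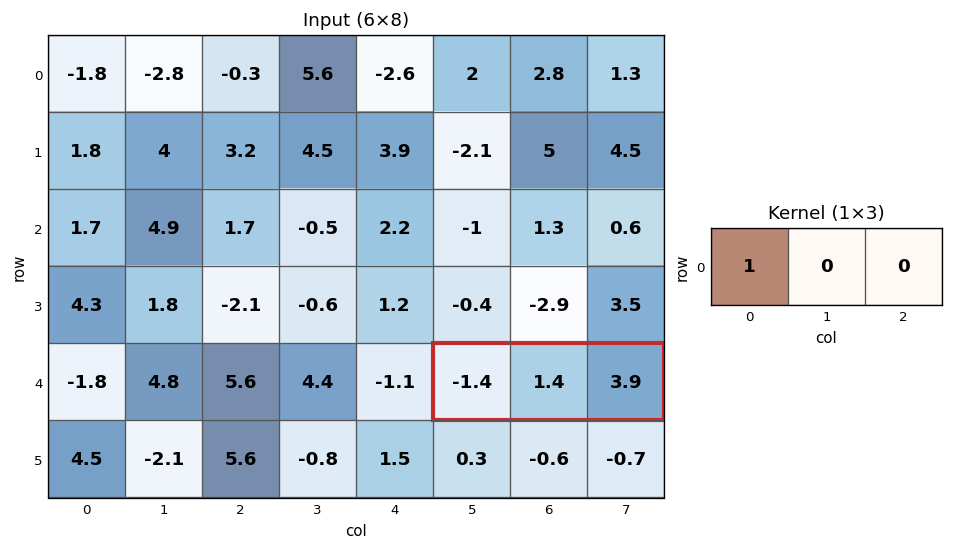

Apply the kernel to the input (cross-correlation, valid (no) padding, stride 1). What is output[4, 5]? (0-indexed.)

-1.4

The receptive field on the input at this output position is [-1.4 1.4 3.9]. Elementwise product with the kernel and sum: -1.4·1.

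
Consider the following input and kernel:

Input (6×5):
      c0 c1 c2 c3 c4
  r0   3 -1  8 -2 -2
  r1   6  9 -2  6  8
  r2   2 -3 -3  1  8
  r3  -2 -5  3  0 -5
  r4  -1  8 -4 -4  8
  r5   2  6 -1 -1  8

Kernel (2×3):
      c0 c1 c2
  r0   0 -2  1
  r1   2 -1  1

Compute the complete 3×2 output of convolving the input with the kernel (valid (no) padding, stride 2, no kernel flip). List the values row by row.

11 0
7 7
-23 23

Output[0,0]: The receptive field on the input at this output position is [3 -1 8 / 6 9 -2]. Elementwise product with the kernel and sum: -1·-2 + 8·1 + 6·2 + 9·-1 + -2·1.
Output[0,1]: The receptive field on the input at this output position is [8 -2 -2 / -2 6 8]. Elementwise product with the kernel and sum: -2·-2 + -2·1 + -2·2 + 6·-1 + 8·1.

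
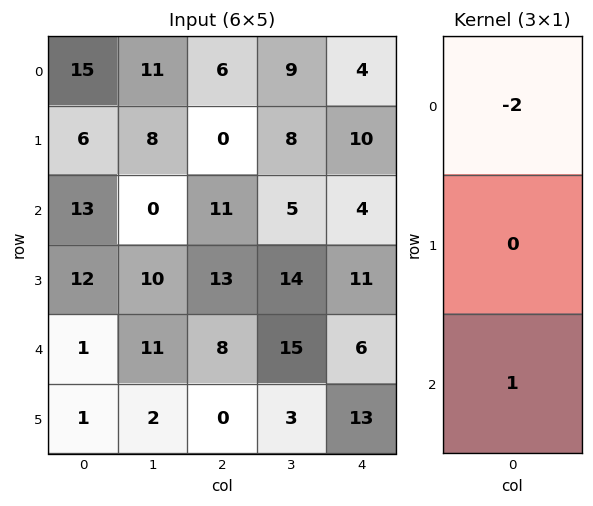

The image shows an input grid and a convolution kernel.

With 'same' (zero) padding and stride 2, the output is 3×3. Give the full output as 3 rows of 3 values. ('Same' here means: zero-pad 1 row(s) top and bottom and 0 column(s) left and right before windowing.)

6 0 10
0 13 -9
-23 -26 -9

Output[0,0]: The receptive field on the zero-padded input at this output position is [0 / 15 / 6]. Elementwise product with the kernel and sum: 0·-2 + 6·1.
Output[0,1]: The receptive field on the zero-padded input at this output position is [0 / 6 / 0]. Elementwise product with the kernel and sum: 0·-2 + 0·1.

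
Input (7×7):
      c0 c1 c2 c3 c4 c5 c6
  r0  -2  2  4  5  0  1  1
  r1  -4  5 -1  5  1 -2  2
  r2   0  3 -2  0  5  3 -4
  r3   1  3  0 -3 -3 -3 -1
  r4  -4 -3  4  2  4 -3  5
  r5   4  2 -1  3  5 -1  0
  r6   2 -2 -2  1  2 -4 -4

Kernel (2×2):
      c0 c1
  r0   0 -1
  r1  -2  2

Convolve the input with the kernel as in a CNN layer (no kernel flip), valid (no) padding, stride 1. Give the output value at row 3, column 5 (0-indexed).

The receptive field on the input at this output position is [-3 -1 / -3 5]. Elementwise product with the kernel and sum: -1·-1 + -3·-2 + 5·2.

17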